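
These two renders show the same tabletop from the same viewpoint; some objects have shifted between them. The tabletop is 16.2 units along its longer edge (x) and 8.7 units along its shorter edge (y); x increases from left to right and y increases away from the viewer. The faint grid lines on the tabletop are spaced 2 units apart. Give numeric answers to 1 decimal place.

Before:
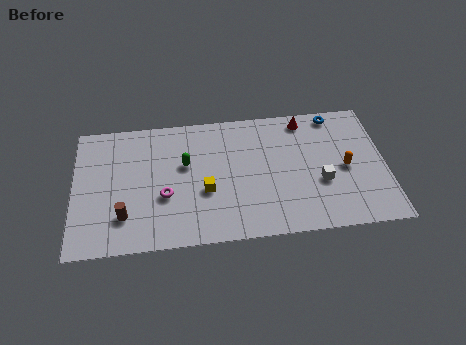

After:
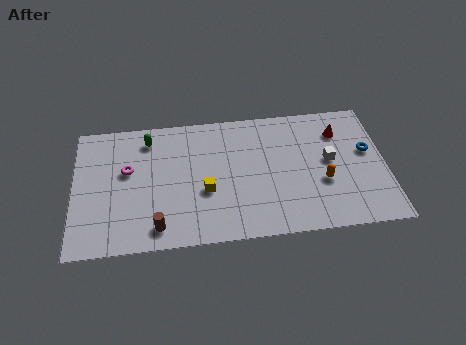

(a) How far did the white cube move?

1.5

The white cube moved from about (12.8, 3.3) to (13.3, 4.7), a distance of √(0.5² + 1.4²) ≈ 1.5.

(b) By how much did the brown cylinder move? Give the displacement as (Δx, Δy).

(1.7, -0.9)

The brown cylinder was at about (2.6, 2.2) and moved to about (4.3, 1.3).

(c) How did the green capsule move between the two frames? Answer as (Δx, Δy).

(-1.9, 1.9)

The green capsule started near (5.8, 5.3) and ended near (3.9, 7.2).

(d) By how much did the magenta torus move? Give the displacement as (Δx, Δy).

(-1.9, 1.9)

The magenta torus was at about (4.7, 3.3) and moved to about (2.8, 5.2).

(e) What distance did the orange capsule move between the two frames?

1.4

From (14.1, 4.1) to (12.9, 3.3), the orange capsule covered √(1.2² + 0.8²) ≈ 1.4 units.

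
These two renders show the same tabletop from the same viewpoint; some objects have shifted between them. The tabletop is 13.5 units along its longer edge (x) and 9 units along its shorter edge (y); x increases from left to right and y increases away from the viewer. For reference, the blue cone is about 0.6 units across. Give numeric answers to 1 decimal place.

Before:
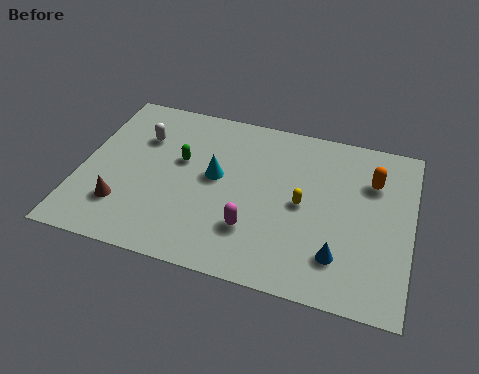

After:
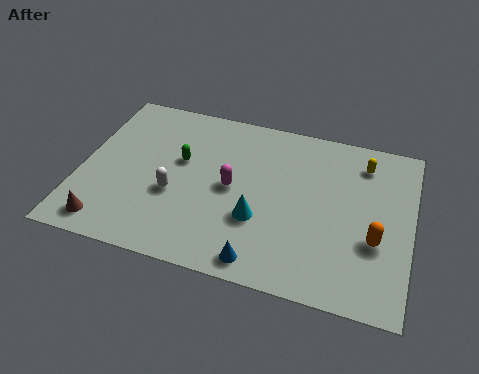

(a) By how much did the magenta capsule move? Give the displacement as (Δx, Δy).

(-1.0, 2.0)

The magenta capsule was at about (7.2, 2.5) and moved to about (6.2, 4.5).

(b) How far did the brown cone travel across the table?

1.2

The brown cone was near (1.9, 2.3) before and (1.4, 1.2) after, so it travelled √(0.5² + 1.1²) ≈ 1.2 units.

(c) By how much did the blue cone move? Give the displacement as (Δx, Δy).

(-3.0, -1.1)

From the two frames, the blue cone sits at roughly (10.7, 2.1) before and (7.7, 1.0) after.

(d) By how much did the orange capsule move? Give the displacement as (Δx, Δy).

(0.3, -3.1)

The orange capsule started near (11.8, 6.4) and ended near (12.1, 3.3).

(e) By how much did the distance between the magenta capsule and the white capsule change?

-3.7

They were about 6.2 units apart before and 2.5 after — 3.7 units closer together.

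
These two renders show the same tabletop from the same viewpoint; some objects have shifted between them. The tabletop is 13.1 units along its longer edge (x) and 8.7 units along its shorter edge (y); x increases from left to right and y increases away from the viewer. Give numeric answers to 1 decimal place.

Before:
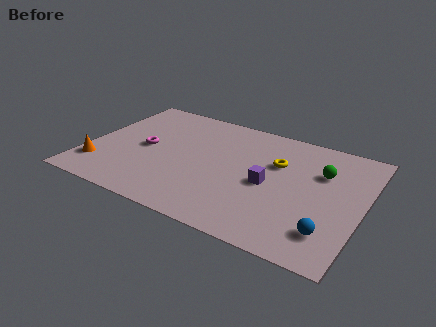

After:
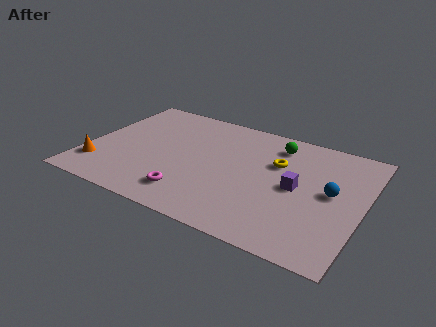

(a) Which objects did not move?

the yellow torus and the orange cone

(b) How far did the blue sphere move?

2.7

The blue sphere moved from about (11.8, 1.9) to (11.6, 4.6), a distance of √(0.2² + 2.7²) ≈ 2.7.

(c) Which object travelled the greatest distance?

the magenta torus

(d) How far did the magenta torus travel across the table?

3.7

The magenta torus moved from about (2.7, 4.3) to (5.3, 1.7), a distance of √(2.6² + 2.6²) ≈ 3.7.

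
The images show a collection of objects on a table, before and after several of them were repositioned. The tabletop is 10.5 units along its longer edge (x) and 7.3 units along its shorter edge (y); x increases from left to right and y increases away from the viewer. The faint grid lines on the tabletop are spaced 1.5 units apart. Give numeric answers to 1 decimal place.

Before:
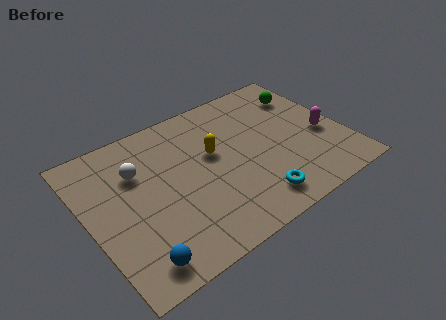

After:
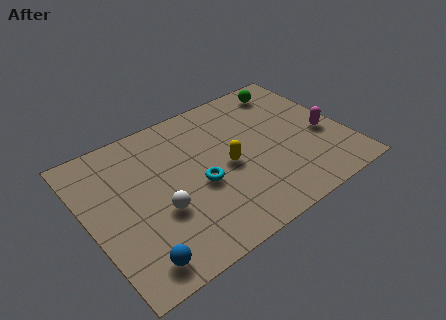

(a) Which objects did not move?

the blue sphere and the magenta capsule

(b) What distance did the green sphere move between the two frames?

0.9

The green sphere was near (9.4, 5.5) before and (8.8, 6.2) after, so it travelled √(0.6² + 0.7²) ≈ 0.9 units.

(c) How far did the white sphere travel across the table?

2.4

The white sphere moved from about (2.2, 5.0) to (2.7, 2.7), a distance of √(0.5² + 2.3²) ≈ 2.4.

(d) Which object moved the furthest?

the cyan torus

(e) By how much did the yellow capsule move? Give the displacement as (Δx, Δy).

(0.4, -0.9)

The yellow capsule started near (5.2, 4.3) and ended near (5.6, 3.4).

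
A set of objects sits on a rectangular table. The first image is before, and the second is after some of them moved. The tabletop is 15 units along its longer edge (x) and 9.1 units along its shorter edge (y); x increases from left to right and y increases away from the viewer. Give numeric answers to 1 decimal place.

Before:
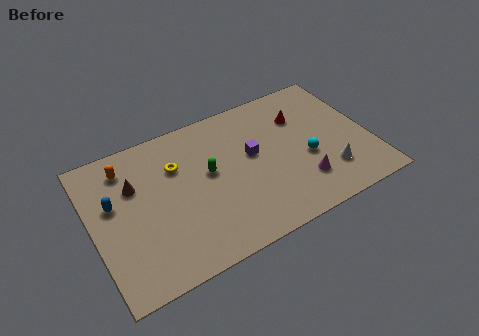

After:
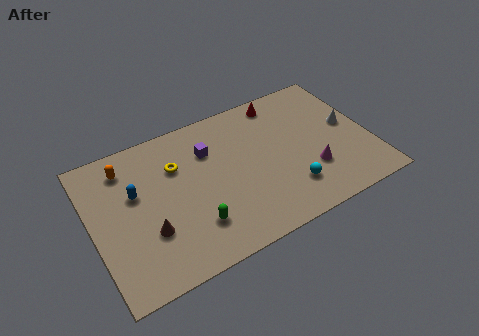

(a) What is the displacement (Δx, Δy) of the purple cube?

(-2.2, 1.3)

The purple cube was at about (8.7, 5.2) and moved to about (6.5, 6.5).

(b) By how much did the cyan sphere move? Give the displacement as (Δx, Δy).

(-1.2, -1.5)

From the two frames, the cyan sphere sits at roughly (11.5, 3.7) before and (10.3, 2.2) after.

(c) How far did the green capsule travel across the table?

3.0

The green capsule moved from about (6.3, 5.1) to (5.1, 2.3), a distance of √(1.2² + 2.8²) ≈ 3.0.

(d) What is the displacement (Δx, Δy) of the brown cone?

(0.4, -3.1)

The brown cone was at about (2.4, 6.1) and moved to about (2.8, 3.0).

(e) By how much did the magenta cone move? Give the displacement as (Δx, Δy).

(0.6, 0.5)

From the two frames, the magenta cone sits at roughly (11.0, 2.3) before and (11.6, 2.8) after.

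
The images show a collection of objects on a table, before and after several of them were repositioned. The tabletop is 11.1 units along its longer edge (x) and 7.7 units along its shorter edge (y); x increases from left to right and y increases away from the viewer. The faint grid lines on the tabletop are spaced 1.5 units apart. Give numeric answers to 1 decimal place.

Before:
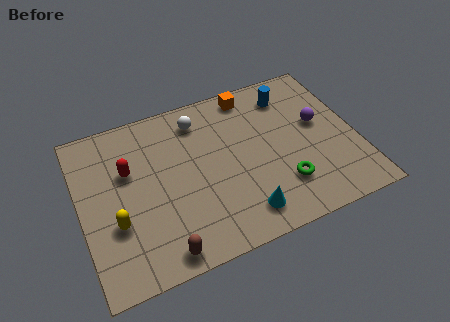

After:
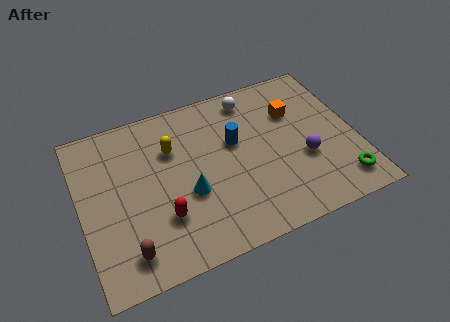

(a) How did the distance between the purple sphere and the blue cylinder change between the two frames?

+1.1

They were about 2.1 units apart before and 3.2 after — 1.1 units further apart.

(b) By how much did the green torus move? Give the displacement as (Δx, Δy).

(2.3, -0.7)

The green torus started near (7.9, 2.0) and ended near (10.2, 1.3).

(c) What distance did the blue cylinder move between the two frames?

2.8

From (8.7, 6.2) to (6.3, 4.7), the blue cylinder covered √(2.4² + 1.5²) ≈ 2.8 units.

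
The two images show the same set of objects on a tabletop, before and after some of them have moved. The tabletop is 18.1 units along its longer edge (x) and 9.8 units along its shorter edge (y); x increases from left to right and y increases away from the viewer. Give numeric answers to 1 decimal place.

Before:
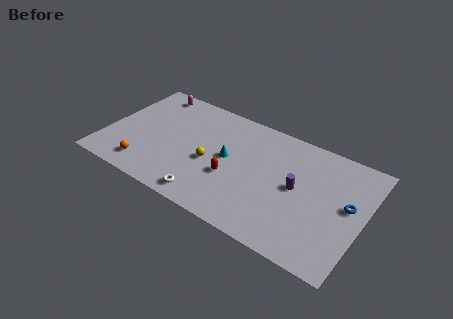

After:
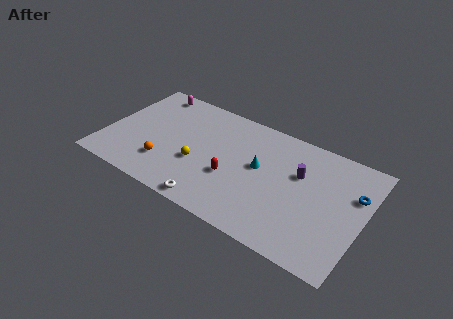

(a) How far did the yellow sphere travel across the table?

0.9

The yellow sphere was near (7.5, 4.2) before and (6.7, 3.7) after, so it travelled √(0.8² + 0.5²) ≈ 0.9 units.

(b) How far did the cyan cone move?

2.2

The cyan cone was near (8.6, 5.2) before and (10.8, 5.5) after, so it travelled √(2.2² + 0.3²) ≈ 2.2 units.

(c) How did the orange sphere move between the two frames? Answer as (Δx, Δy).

(1.3, 0.9)

The orange sphere started near (3.2, 1.7) and ended near (4.5, 2.6).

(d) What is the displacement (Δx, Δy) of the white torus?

(0.4, -0.3)

The white torus started near (7.8, 1.2) and ended near (8.2, 0.9).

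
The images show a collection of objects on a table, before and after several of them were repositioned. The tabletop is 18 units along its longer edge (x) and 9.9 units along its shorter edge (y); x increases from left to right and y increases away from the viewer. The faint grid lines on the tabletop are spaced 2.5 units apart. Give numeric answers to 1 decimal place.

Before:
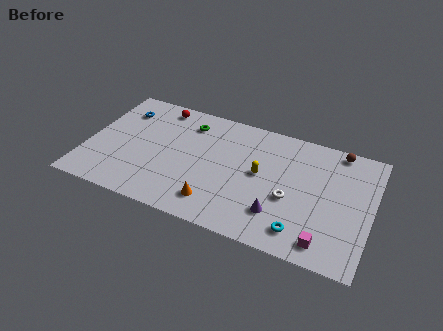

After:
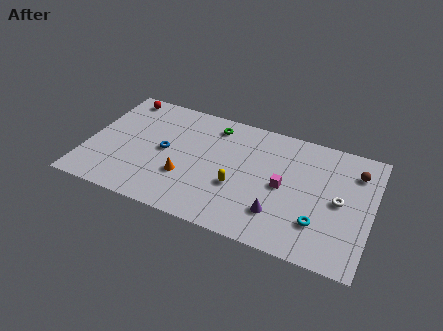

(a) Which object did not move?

the purple cone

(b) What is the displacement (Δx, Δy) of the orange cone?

(-2.1, 1.4)

The orange cone was at about (8.5, 1.9) and moved to about (6.4, 3.3).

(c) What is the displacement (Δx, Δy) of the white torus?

(3.0, 0.9)

From the two frames, the white torus sits at roughly (13.0, 4.0) before and (16.0, 4.9) after.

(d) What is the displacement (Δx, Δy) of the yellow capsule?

(-1.3, -1.6)

The yellow capsule was at about (11.0, 5.3) and moved to about (9.7, 3.7).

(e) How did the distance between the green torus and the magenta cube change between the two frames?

-5.4

They were about 11.3 units apart before and 5.9 after — 5.4 units closer together.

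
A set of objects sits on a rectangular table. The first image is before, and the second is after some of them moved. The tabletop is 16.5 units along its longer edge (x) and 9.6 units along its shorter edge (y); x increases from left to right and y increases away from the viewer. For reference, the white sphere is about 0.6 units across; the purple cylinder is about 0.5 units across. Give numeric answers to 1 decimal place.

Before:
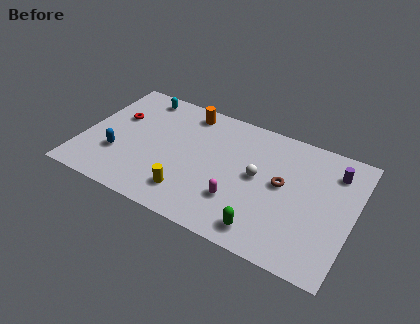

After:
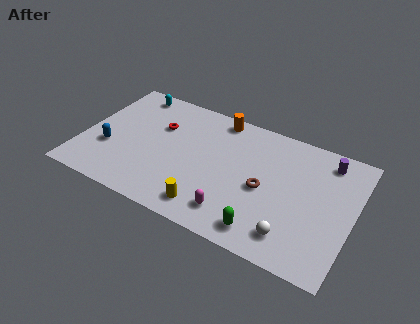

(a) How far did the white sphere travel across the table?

4.1

The white sphere moved from about (10.7, 5.1) to (13.2, 1.8), a distance of √(2.5² + 3.3²) ≈ 4.1.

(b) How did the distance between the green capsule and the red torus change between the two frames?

-2.1

They were about 10.9 units apart before and 8.8 after — 2.1 units closer together.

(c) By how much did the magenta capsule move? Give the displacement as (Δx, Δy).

(-0.1, -1.0)

The magenta capsule started near (9.8, 2.8) and ended near (9.7, 1.8).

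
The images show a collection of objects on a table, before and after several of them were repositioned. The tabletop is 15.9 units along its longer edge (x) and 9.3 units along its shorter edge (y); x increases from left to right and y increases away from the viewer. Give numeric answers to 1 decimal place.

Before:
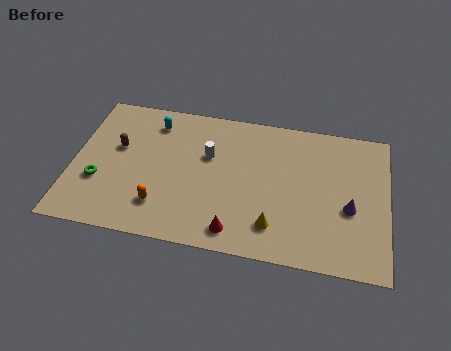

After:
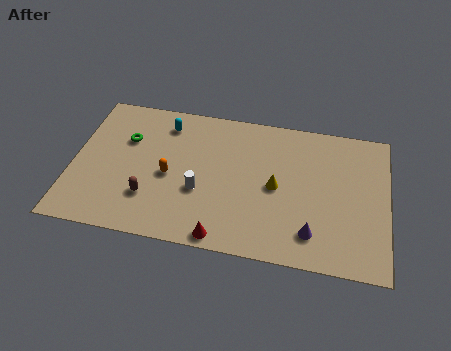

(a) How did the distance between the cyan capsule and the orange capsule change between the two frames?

-2.0

The distance was about 5.4 in the first image and 3.4 in the second, so they moved 2.0 units closer together.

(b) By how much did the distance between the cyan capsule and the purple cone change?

-1.2

Before: roughly 10.8 units apart; after: 9.6. That's 1.2 units closer together.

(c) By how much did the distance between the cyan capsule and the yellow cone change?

-1.9

The distance was about 8.5 in the first image and 6.6 in the second, so they moved 1.9 units closer together.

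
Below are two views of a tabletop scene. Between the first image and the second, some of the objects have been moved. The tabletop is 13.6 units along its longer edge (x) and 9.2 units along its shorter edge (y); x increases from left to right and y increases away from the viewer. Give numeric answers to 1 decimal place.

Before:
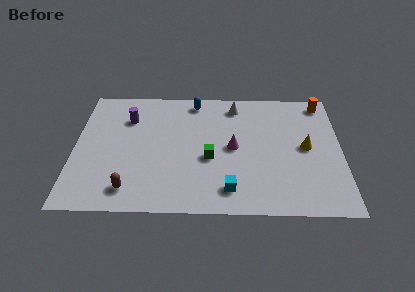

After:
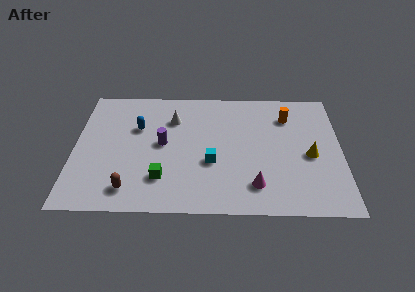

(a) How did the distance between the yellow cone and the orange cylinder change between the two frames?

-0.4

They were about 3.5 units apart before and 3.1 after — 0.4 units closer together.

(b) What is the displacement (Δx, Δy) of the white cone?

(-3.2, -1.1)

From the two frames, the white cone sits at roughly (8.2, 7.8) before and (5.0, 6.7) after.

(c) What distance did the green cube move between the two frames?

2.8

The green cube was near (6.9, 3.8) before and (4.5, 2.3) after, so it travelled √(2.4² + 1.5²) ≈ 2.8 units.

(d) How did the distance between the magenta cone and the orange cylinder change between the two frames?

-0.4

The distance was about 5.8 in the first image and 5.4 in the second, so they moved 0.4 units closer together.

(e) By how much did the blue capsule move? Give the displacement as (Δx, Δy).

(-2.9, -2.1)

The blue capsule was at about (6.1, 8.1) and moved to about (3.2, 6.0).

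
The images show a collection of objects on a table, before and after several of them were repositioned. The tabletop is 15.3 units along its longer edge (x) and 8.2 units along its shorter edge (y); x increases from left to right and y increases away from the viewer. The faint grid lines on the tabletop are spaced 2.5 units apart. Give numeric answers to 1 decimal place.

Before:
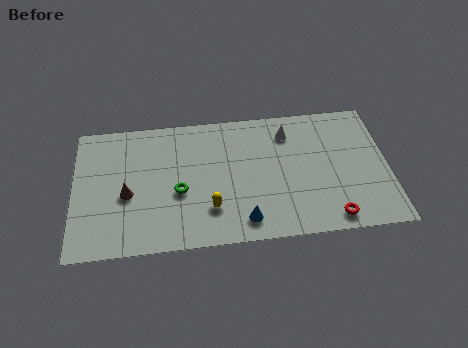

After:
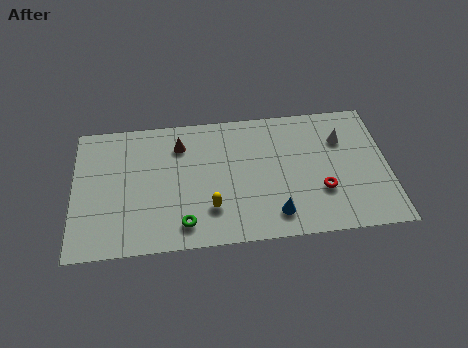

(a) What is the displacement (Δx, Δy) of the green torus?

(0.2, -2.0)

The green torus started near (5.1, 3.4) and ended near (5.3, 1.4).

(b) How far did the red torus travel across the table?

1.7

The red torus moved from about (12.4, 1.0) to (12.0, 2.7), a distance of √(0.4² + 1.7²) ≈ 1.7.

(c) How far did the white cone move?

2.7

The white cone was near (10.5, 6.5) before and (13.1, 5.8) after, so it travelled √(2.6² + 0.7²) ≈ 2.7 units.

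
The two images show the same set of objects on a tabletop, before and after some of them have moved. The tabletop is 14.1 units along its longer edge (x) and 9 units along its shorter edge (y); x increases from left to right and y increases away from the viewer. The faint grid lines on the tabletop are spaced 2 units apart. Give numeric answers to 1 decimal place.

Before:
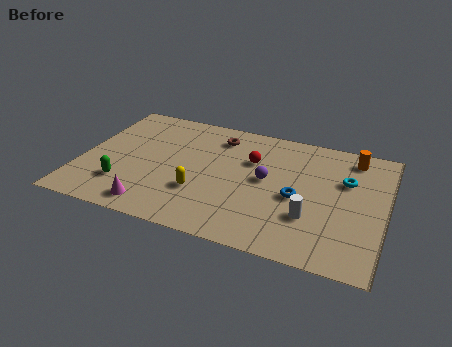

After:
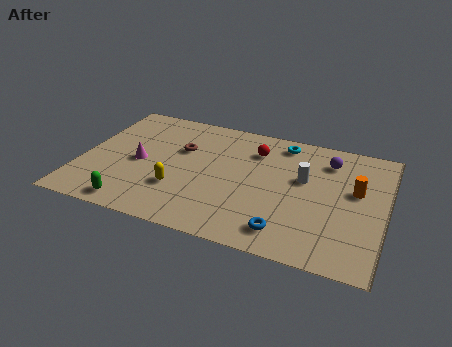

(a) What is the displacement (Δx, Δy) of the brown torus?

(-1.6, -1.5)

From the two frames, the brown torus sits at roughly (6.1, 7.3) before and (4.5, 5.8) after.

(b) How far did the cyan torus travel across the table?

3.6

The cyan torus moved from about (12.2, 5.9) to (9.1, 7.8), a distance of √(3.1² + 1.9²) ≈ 3.6.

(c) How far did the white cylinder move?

2.6

The white cylinder moved from about (10.8, 2.8) to (10.3, 5.4), a distance of √(0.5² + 2.6²) ≈ 2.6.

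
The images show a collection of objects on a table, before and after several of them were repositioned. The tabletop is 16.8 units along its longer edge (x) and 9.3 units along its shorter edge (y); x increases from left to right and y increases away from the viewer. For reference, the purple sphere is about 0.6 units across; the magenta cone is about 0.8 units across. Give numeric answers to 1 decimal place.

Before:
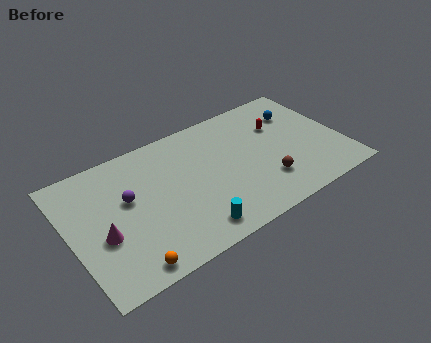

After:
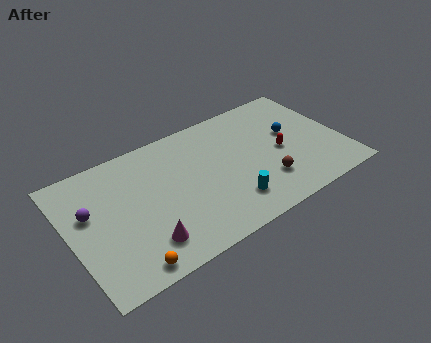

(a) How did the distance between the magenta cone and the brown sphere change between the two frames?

-2.4

Before: roughly 10.0 units apart; after: 7.6. That's 2.4 units closer together.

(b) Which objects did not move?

the brown sphere and the orange sphere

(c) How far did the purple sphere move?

2.3

From (3.6, 5.5) to (1.3, 5.7), the purple sphere covered √(2.3² + 0.2²) ≈ 2.3 units.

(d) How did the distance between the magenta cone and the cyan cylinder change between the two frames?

-0.3

Before: roughly 5.6 units apart; after: 5.3. That's 0.3 units closer together.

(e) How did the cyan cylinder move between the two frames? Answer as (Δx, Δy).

(2.5, 0.7)

The cyan cylinder started near (6.9, 1.4) and ended near (9.4, 2.1).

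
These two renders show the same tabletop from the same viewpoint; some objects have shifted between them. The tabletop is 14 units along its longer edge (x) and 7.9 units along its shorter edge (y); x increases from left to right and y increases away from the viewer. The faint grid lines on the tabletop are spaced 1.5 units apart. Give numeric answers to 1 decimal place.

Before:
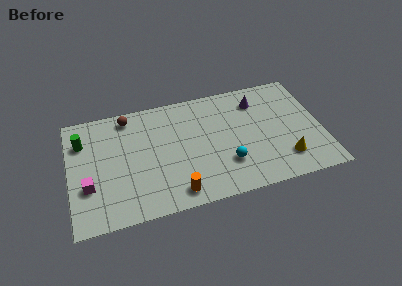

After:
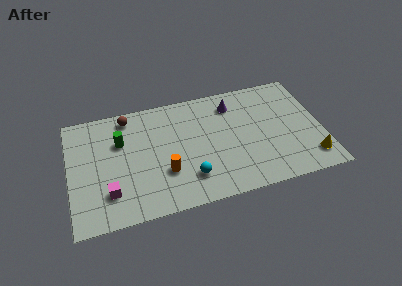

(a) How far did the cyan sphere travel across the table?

2.1

From (8.6, 2.3) to (6.5, 1.9), the cyan sphere covered √(2.1² + 0.4²) ≈ 2.1 units.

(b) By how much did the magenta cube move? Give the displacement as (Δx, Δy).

(1.1, -0.7)

The magenta cube was at about (1.0, 2.7) and moved to about (2.1, 2.0).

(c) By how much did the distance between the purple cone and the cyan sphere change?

+0.8

They were about 4.4 units apart before and 5.2 after — 0.8 units further apart.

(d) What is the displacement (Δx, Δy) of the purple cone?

(-1.4, 0.1)

From the two frames, the purple cone sits at roughly (10.6, 6.2) before and (9.2, 6.3) after.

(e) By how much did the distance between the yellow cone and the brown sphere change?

+1.4

They were about 9.8 units apart before and 11.2 after — 1.4 units further apart.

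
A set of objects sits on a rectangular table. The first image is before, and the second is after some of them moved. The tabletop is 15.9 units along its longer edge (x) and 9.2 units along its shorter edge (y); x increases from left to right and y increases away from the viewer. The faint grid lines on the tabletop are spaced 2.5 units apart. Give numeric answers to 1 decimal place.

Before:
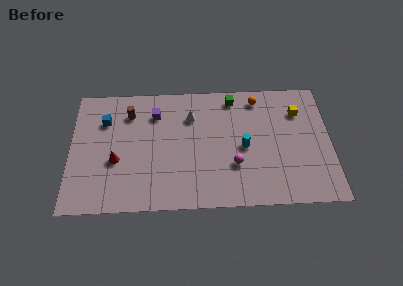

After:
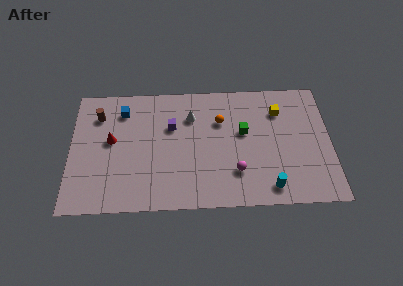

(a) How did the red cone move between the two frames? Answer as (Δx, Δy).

(-0.3, 1.5)

From the two frames, the red cone sits at roughly (2.8, 3.6) before and (2.5, 5.1) after.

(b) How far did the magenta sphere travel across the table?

0.5

The magenta sphere moved from about (10.0, 3.0) to (10.1, 2.5), a distance of √(0.1² + 0.5²) ≈ 0.5.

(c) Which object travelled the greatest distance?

the cyan cylinder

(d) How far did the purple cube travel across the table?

1.4

The purple cube moved from about (5.2, 7.0) to (6.2, 6.0), a distance of √(1.0² + 1.0²) ≈ 1.4.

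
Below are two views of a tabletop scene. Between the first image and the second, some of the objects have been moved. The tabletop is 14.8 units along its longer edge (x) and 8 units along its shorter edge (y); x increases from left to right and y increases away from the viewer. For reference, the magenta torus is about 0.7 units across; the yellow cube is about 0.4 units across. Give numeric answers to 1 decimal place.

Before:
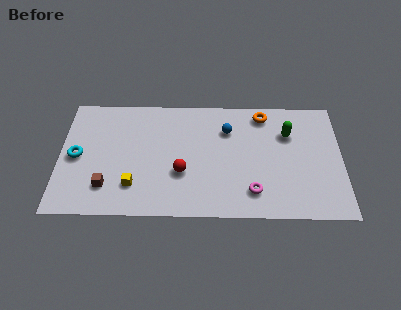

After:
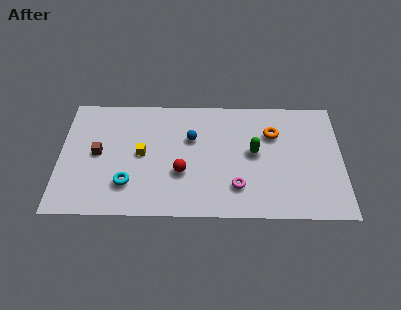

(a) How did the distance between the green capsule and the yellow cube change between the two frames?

-3.0

Before: roughly 8.9 units apart; after: 5.9. That's 3.0 units closer together.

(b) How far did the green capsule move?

2.2

From (12.0, 5.6) to (10.2, 4.3), the green capsule covered √(1.8² + 1.3²) ≈ 2.2 units.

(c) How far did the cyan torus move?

3.2

The cyan torus was near (0.9, 3.9) before and (3.6, 2.1) after, so it travelled √(2.7² + 1.8²) ≈ 3.2 units.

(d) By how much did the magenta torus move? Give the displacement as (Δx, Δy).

(-0.8, 0.3)

The magenta torus started near (10.1, 1.7) and ended near (9.3, 2.0).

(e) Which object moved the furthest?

the cyan torus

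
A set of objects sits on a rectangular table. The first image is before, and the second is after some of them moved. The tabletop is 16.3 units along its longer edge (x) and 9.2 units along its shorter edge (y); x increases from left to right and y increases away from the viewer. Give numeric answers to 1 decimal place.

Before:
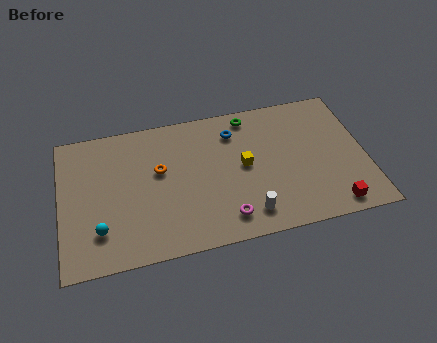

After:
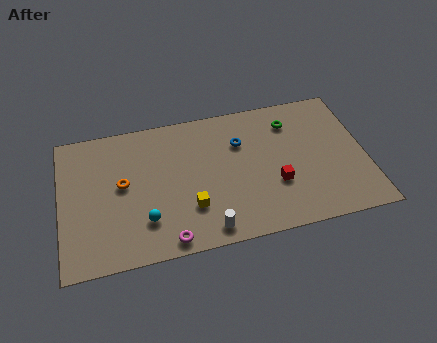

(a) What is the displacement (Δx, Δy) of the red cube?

(-2.9, 2.1)

From the two frames, the red cube sits at roughly (14.3, 1.1) before and (11.4, 3.2) after.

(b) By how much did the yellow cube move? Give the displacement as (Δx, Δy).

(-3.0, -2.1)

The yellow cube started near (9.8, 4.8) and ended near (6.8, 2.7).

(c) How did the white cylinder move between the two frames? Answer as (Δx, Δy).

(-2.2, -0.5)

The white cylinder started near (9.8, 1.6) and ended near (7.6, 1.1).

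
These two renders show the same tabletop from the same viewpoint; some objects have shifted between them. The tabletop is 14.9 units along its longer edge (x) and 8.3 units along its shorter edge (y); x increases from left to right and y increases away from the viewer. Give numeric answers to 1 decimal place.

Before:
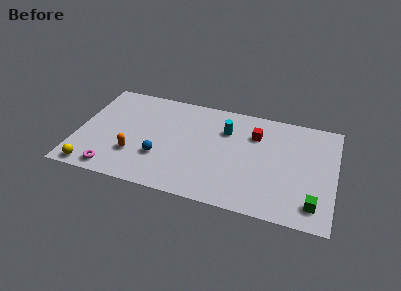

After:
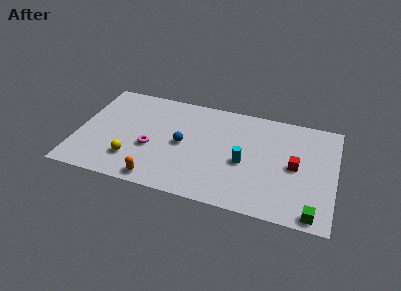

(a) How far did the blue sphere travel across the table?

1.8

The blue sphere moved from about (4.9, 2.7) to (6.1, 4.1), a distance of √(1.2² + 1.4²) ≈ 1.8.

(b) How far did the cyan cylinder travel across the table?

2.6

The cyan cylinder was near (8.5, 5.9) before and (9.7, 3.6) after, so it travelled √(1.2² + 2.3²) ≈ 2.6 units.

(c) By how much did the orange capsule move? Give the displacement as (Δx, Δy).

(1.5, -1.6)

From the two frames, the orange capsule sits at roughly (3.4, 2.5) before and (4.9, 0.9) after.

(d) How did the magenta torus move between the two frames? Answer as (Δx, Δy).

(2.0, 2.3)

From the two frames, the magenta torus sits at roughly (2.3, 1.0) before and (4.3, 3.3) after.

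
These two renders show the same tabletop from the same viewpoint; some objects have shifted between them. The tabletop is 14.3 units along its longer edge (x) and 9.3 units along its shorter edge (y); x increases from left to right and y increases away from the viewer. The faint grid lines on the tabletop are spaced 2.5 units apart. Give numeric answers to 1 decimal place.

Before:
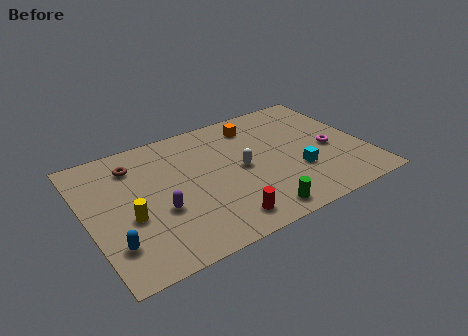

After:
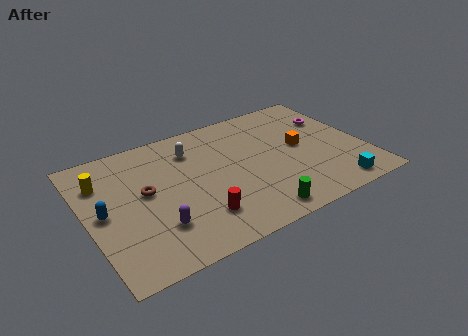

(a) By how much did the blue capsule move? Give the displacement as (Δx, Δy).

(-0.2, 2.3)

From the two frames, the blue capsule sits at roughly (1.0, 2.3) before and (0.8, 4.6) after.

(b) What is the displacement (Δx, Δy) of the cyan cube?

(1.6, -2.0)

The cyan cube was at about (10.6, 3.1) and moved to about (12.2, 1.1).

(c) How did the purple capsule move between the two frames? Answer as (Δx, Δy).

(-0.3, -1.0)

The purple capsule started near (3.5, 3.5) and ended near (3.2, 2.5).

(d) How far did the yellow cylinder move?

3.3

The yellow cylinder moved from about (2.0, 3.7) to (1.0, 6.8), a distance of √(1.0² + 3.1²) ≈ 3.3.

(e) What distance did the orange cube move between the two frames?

3.4

From (9.1, 7.6) to (11.1, 4.9), the orange cube covered √(2.0² + 2.7²) ≈ 3.4 units.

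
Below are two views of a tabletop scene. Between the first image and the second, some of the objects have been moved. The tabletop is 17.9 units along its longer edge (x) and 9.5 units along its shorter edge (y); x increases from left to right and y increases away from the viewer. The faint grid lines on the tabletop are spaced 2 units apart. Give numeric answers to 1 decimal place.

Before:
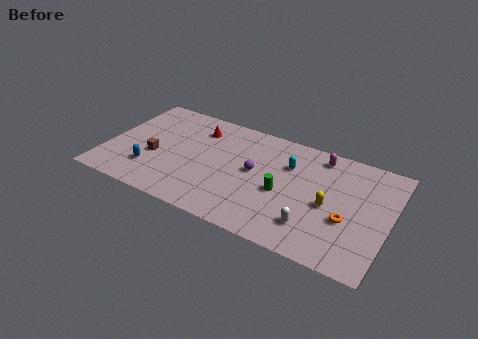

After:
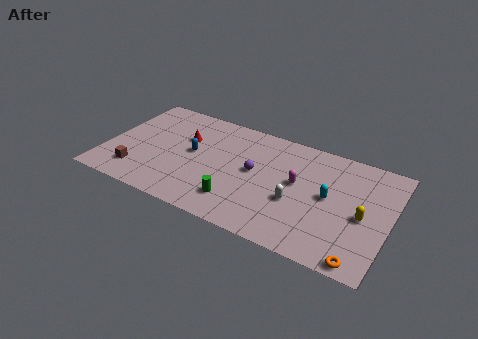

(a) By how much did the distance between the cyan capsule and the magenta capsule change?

-0.4

Before: roughly 2.4 units apart; after: 2.0. That's 0.4 units closer together.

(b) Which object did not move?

the purple sphere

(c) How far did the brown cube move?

2.0

The brown cube was near (3.1, 3.8) before and (2.2, 2.0) after, so it travelled √(0.9² + 1.8²) ≈ 2.0 units.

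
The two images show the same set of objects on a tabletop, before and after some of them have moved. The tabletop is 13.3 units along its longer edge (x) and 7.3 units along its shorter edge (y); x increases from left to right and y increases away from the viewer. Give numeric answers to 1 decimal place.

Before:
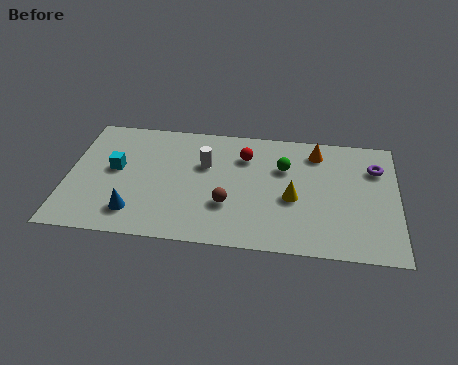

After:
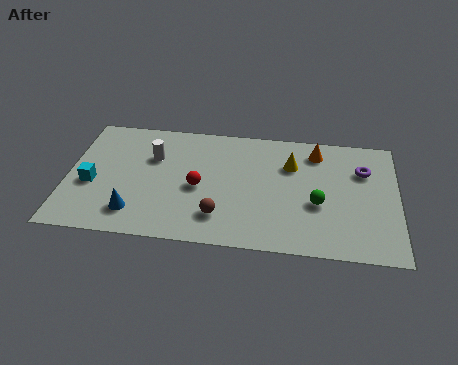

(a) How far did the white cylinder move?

2.1

From (5.5, 4.7) to (3.4, 4.9), the white cylinder covered √(2.1² + 0.2²) ≈ 2.1 units.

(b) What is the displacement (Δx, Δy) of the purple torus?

(-0.5, -0.2)

The purple torus started near (12.4, 5.3) and ended near (11.9, 5.1).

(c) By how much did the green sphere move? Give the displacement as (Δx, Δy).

(1.4, -2.0)

The green sphere started near (8.7, 4.9) and ended near (10.1, 2.9).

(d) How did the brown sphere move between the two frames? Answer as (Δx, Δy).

(-0.3, -0.7)

From the two frames, the brown sphere sits at roughly (6.5, 2.4) before and (6.2, 1.7) after.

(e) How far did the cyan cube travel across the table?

1.3

The cyan cube moved from about (1.9, 4.0) to (1.0, 3.0), a distance of √(0.9² + 1.0²) ≈ 1.3.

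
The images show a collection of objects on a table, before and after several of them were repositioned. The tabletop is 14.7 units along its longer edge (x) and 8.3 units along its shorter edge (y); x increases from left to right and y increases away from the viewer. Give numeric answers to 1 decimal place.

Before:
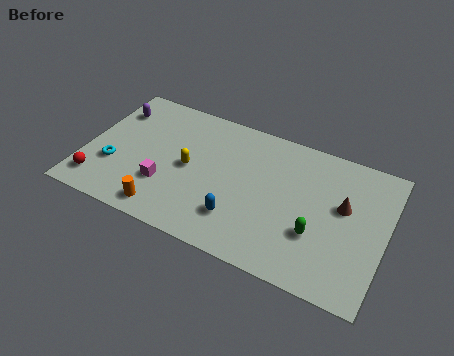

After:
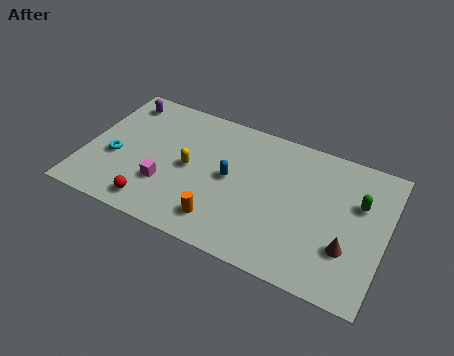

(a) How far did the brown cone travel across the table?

2.3

From (12.6, 4.9) to (13.0, 2.6), the brown cone covered √(0.4² + 2.3²) ≈ 2.3 units.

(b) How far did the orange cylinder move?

2.7

The orange cylinder moved from about (4.3, 1.1) to (7.0, 1.6), a distance of √(2.7² + 0.5²) ≈ 2.7.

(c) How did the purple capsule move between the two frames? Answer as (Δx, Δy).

(0.3, 0.7)

From the two frames, the purple capsule sits at roughly (1.0, 6.3) before and (1.3, 7.0) after.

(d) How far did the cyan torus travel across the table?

0.5

The cyan torus moved from about (1.5, 2.8) to (1.5, 3.3), a distance of √(0.0² + 0.5²) ≈ 0.5.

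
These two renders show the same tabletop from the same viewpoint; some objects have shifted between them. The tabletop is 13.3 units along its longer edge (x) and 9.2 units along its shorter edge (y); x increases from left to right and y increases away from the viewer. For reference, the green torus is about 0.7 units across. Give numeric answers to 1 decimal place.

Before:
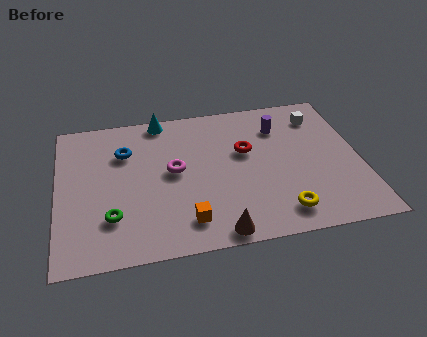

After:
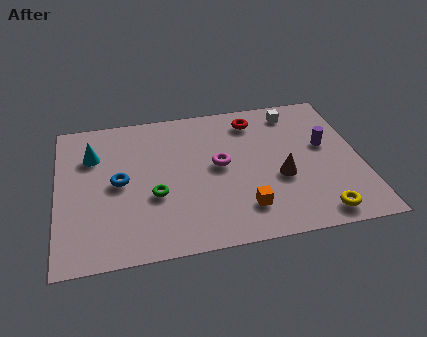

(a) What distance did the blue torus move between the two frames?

1.9

From (3.0, 6.5) to (2.7, 4.6), the blue torus covered √(0.3² + 1.9²) ≈ 1.9 units.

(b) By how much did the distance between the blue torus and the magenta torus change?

+1.8

They were about 2.6 units apart before and 4.4 after — 1.8 units further apart.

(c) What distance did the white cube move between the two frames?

1.2

The white cube moved from about (11.7, 7.3) to (10.6, 7.8), a distance of √(1.1² + 0.5²) ≈ 1.2.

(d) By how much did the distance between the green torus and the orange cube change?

+0.8

Before: roughly 3.3 units apart; after: 4.1. That's 0.8 units further apart.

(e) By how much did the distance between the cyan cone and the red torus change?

+2.7

The distance was about 4.6 in the first image and 7.3 in the second, so they moved 2.7 units further apart.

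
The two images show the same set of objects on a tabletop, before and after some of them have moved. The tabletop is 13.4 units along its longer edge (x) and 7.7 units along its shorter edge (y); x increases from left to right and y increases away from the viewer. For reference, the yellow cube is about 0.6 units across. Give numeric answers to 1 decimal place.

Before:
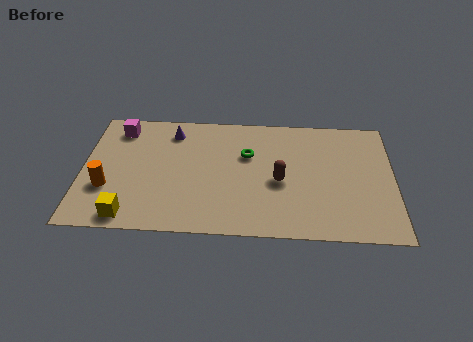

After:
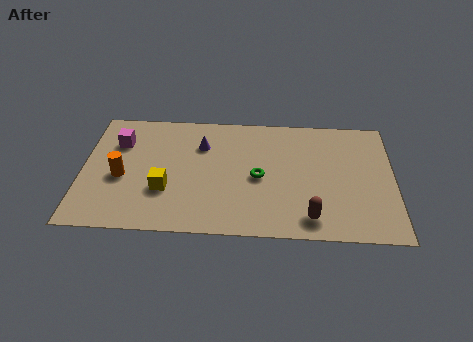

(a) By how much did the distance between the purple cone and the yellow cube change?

-2.4

Before: roughly 5.7 units apart; after: 3.3. That's 2.4 units closer together.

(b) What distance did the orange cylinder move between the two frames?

0.9

From (1.1, 2.6) to (1.7, 3.3), the orange cylinder covered √(0.6² + 0.7²) ≈ 0.9 units.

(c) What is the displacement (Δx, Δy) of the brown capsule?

(1.3, -2.2)

From the two frames, the brown capsule sits at roughly (8.5, 3.4) before and (9.8, 1.2) after.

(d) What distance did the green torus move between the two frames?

1.5

The green torus moved from about (7.1, 5.0) to (7.6, 3.6), a distance of √(0.5² + 1.4²) ≈ 1.5.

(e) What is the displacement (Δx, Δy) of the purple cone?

(1.3, -0.8)

From the two frames, the purple cone sits at roughly (3.8, 6.3) before and (5.1, 5.5) after.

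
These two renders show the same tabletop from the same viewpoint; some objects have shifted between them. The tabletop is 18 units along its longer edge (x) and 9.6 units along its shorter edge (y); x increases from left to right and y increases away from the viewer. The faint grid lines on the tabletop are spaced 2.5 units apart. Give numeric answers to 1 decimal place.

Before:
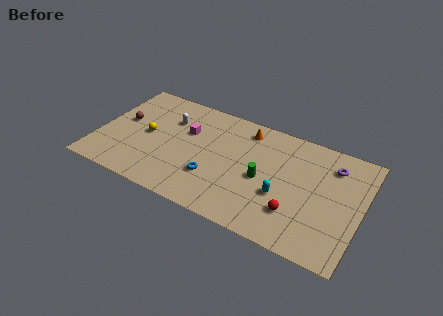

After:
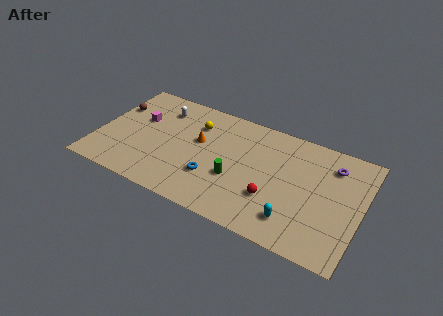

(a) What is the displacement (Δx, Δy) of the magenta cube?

(-3.3, -0.2)

The magenta cube started near (5.9, 6.2) and ended near (2.6, 6.0).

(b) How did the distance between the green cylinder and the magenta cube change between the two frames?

+1.6

They were about 5.8 units apart before and 7.4 after — 1.6 units further apart.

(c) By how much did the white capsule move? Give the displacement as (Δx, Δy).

(-0.7, 0.7)

The white capsule was at about (4.6, 6.8) and moved to about (3.9, 7.5).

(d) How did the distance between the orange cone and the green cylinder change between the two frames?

-0.5

Before: roughly 4.0 units apart; after: 3.5. That's 0.5 units closer together.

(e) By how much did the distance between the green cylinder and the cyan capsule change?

+2.9

Before: roughly 1.6 units apart; after: 4.5. That's 2.9 units further apart.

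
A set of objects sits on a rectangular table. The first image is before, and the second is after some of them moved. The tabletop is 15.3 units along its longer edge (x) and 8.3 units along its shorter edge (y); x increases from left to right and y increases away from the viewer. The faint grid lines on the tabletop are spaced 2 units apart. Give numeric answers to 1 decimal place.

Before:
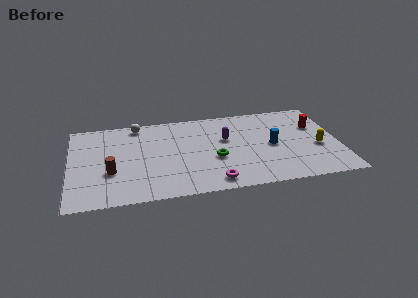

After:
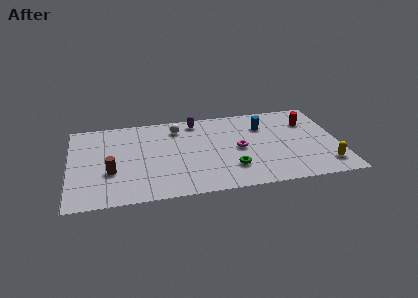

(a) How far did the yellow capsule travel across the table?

1.8

The yellow capsule moved from about (14.1, 3.4) to (14.4, 1.6), a distance of √(0.3² + 1.8²) ≈ 1.8.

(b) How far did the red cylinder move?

0.6

The red cylinder was near (14.1, 5.5) before and (13.7, 6.0) after, so it travelled √(0.4² + 0.5²) ≈ 0.6 units.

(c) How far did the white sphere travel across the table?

2.4

The white sphere was near (3.9, 7.4) before and (6.2, 6.7) after, so it travelled √(2.3² + 0.7²) ≈ 2.4 units.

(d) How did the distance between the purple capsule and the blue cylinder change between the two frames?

+1.2

The distance was about 2.8 in the first image and 4.0 in the second, so they moved 1.2 units further apart.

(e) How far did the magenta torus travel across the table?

3.3

The magenta torus moved from about (8.0, 1.1) to (9.6, 4.0), a distance of √(1.6² + 2.9²) ≈ 3.3.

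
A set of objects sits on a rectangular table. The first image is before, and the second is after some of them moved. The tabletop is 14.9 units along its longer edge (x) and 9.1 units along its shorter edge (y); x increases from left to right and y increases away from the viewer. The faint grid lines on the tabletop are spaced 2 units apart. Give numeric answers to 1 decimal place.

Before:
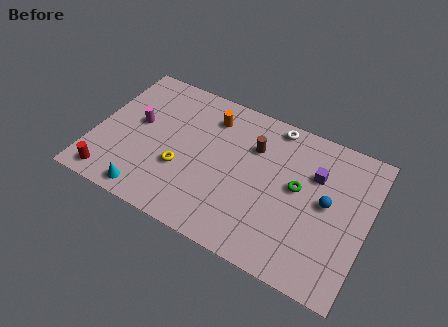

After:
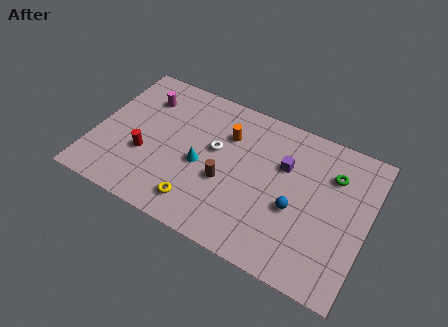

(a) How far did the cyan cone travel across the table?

3.9

The cyan cone was near (3.4, 1.0) before and (5.9, 4.0) after, so it travelled √(2.5² + 3.0²) ≈ 3.9 units.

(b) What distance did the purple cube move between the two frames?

1.7

The purple cube moved from about (11.9, 6.2) to (10.2, 6.0), a distance of √(1.7² + 0.2²) ≈ 1.7.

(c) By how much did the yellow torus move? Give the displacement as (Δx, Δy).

(1.2, -1.7)

The yellow torus was at about (4.9, 3.3) and moved to about (6.1, 1.6).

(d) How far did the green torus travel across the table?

2.3

The green torus was near (11.1, 5.0) before and (12.8, 6.6) after, so it travelled √(1.7² + 1.6²) ≈ 2.3 units.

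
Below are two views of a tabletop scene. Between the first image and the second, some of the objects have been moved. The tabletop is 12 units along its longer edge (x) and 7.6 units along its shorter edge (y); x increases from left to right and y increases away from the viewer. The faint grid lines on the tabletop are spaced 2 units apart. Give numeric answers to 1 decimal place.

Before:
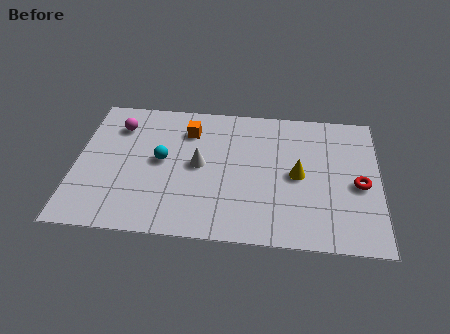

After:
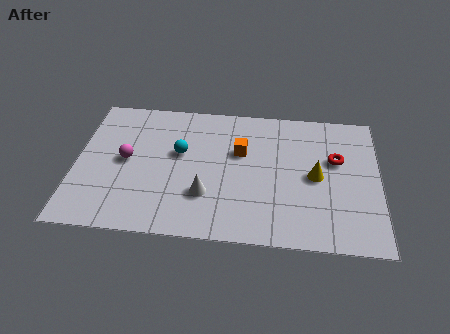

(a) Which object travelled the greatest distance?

the orange cube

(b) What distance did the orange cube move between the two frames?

2.3

The orange cube moved from about (4.4, 5.8) to (6.5, 4.8), a distance of √(2.1² + 1.0²) ≈ 2.3.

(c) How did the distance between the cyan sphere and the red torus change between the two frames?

-1.6

They were about 7.8 units apart before and 6.2 after — 1.6 units closer together.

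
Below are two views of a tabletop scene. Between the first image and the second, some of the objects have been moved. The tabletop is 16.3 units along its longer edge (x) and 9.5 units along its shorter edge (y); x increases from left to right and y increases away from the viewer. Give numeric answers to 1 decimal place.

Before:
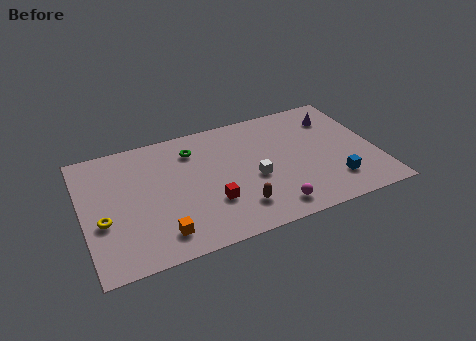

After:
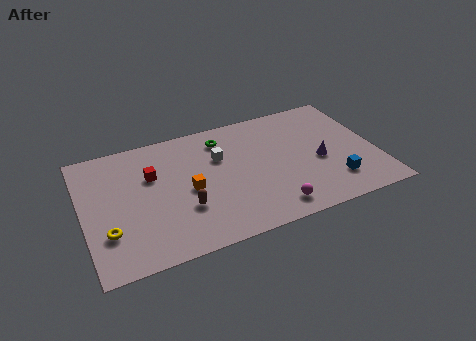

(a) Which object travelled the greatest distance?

the red cube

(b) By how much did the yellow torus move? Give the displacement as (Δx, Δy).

(0.2, -0.9)

From the two frames, the yellow torus sits at roughly (1.0, 3.7) before and (1.2, 2.8) after.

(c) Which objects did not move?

the blue cube and the magenta sphere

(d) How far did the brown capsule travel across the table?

3.1

The brown capsule was near (8.3, 2.1) before and (5.4, 3.1) after, so it travelled √(2.9² + 1.0²) ≈ 3.1 units.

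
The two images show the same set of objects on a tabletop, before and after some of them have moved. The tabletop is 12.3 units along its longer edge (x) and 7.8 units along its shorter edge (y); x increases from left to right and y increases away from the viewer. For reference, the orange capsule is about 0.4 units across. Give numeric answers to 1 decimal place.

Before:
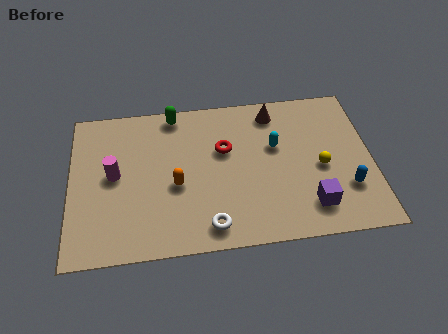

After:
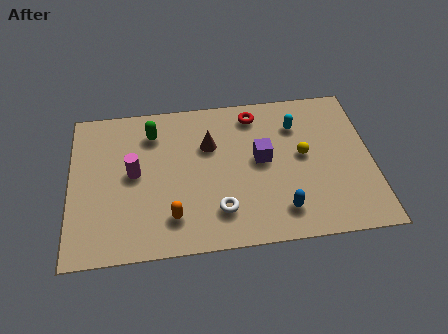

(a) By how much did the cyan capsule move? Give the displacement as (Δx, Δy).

(0.9, 1.0)

The cyan capsule was at about (8.4, 4.8) and moved to about (9.3, 5.8).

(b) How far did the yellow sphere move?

1.0

The yellow sphere was near (10.2, 3.5) before and (9.5, 4.2) after, so it travelled √(0.7² + 0.7²) ≈ 1.0 units.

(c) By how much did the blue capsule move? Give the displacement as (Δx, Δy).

(-2.7, -0.8)

The blue capsule was at about (11.2, 2.3) and moved to about (8.5, 1.5).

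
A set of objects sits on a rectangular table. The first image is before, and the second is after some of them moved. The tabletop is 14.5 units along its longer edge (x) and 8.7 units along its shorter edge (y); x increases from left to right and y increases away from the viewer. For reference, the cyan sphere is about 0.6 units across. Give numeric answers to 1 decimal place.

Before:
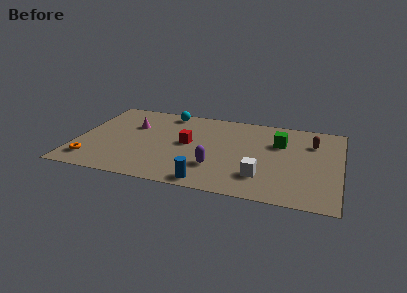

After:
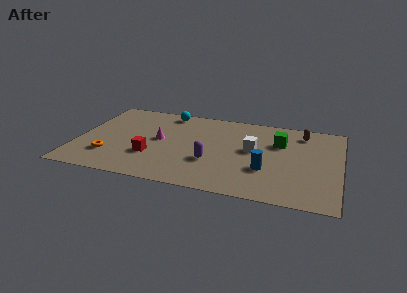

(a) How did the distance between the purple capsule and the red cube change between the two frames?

+0.6

They were about 2.7 units apart before and 3.3 after — 0.6 units further apart.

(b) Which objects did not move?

the green cube and the cyan sphere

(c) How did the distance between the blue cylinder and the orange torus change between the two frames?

+2.1

Before: roughly 6.5 units apart; after: 8.6. That's 2.1 units further apart.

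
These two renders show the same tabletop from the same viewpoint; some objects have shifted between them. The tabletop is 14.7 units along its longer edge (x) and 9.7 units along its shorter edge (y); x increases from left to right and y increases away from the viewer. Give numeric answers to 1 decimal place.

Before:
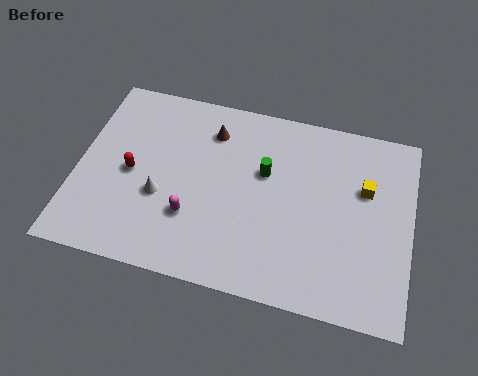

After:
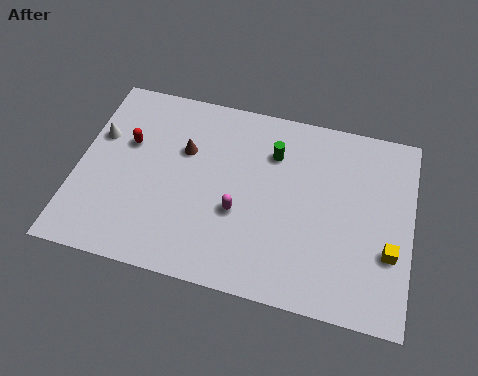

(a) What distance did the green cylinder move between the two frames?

1.1

From (8.2, 6.0) to (8.5, 7.1), the green cylinder covered √(0.3² + 1.1²) ≈ 1.1 units.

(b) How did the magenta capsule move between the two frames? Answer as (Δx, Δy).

(2.0, 0.7)

The magenta capsule started near (5.2, 3.0) and ended near (7.2, 3.7).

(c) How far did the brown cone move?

1.7

The brown cone was near (5.7, 7.6) before and (4.6, 6.3) after, so it travelled √(1.1² + 1.3²) ≈ 1.7 units.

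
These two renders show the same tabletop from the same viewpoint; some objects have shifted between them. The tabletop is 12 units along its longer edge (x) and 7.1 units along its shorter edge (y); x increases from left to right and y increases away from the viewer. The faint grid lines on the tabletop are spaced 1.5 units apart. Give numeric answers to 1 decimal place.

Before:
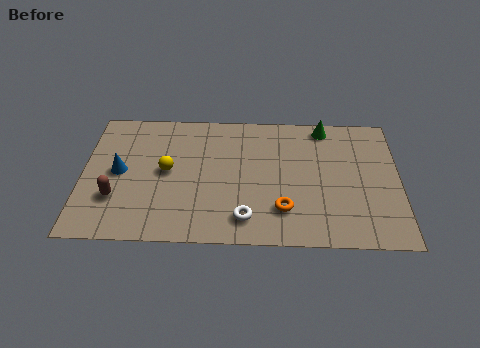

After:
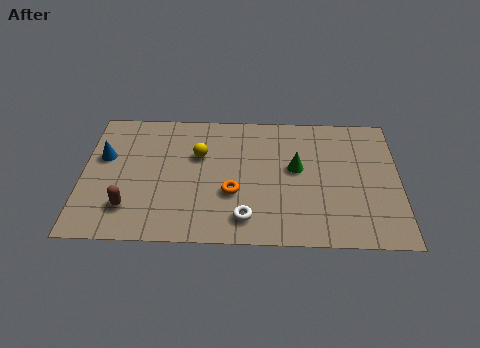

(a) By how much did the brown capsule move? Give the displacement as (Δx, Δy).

(0.5, -0.5)

The brown capsule was at about (1.3, 2.2) and moved to about (1.8, 1.7).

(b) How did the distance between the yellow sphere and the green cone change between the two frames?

-2.8

The distance was about 6.5 in the first image and 3.7 in the second, so they moved 2.8 units closer together.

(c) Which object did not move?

the white torus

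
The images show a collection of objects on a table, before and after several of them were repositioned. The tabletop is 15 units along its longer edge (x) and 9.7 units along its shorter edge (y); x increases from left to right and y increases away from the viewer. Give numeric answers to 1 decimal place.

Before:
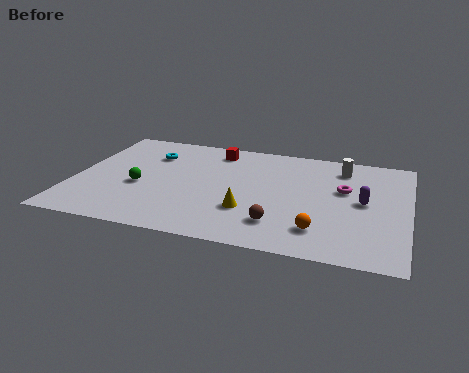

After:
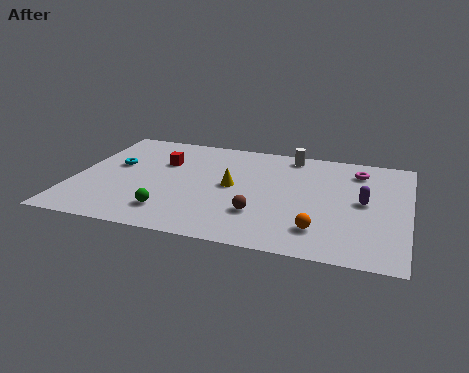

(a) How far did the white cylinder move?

2.5

The white cylinder was near (11.9, 7.9) before and (9.5, 8.6) after, so it travelled √(2.4² + 0.7²) ≈ 2.5 units.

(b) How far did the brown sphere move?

1.1

The brown sphere moved from about (9.4, 2.2) to (8.5, 2.8), a distance of √(0.9² + 0.6²) ≈ 1.1.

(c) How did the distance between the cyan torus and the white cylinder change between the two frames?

-0.4

The distance was about 8.7 in the first image and 8.3 in the second, so they moved 0.4 units closer together.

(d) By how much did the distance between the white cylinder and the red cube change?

+0.3

They were about 5.8 units apart before and 6.1 after — 0.3 units further apart.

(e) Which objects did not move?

the orange sphere and the purple capsule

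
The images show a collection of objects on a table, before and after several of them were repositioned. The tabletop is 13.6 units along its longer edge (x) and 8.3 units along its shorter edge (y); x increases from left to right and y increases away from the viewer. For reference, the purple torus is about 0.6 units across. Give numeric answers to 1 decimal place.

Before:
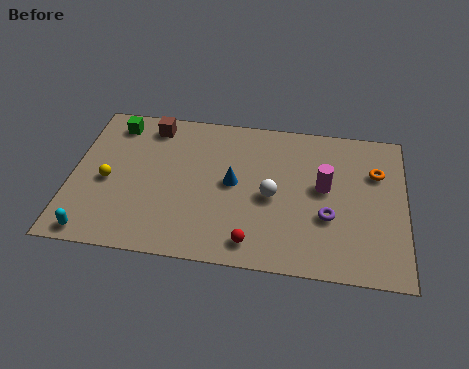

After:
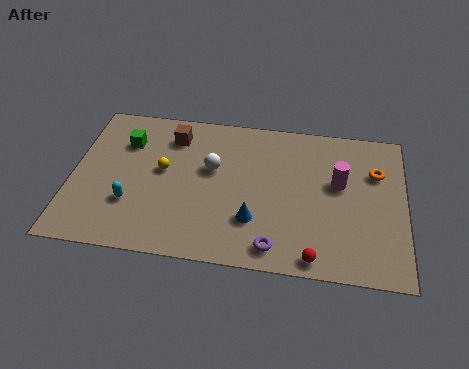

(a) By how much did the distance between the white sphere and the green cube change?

-3.6

They were about 7.3 units apart before and 3.7 after — 3.6 units closer together.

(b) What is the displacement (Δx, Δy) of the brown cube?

(0.9, -0.5)

From the two frames, the brown cube sits at roughly (3.1, 7.1) before and (4.0, 6.6) after.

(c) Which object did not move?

the orange torus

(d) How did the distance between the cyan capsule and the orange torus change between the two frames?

-1.9

Before: roughly 12.3 units apart; after: 10.4. That's 1.9 units closer together.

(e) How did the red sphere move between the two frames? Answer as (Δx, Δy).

(2.5, -0.4)

The red sphere was at about (7.5, 1.2) and moved to about (10.0, 0.8).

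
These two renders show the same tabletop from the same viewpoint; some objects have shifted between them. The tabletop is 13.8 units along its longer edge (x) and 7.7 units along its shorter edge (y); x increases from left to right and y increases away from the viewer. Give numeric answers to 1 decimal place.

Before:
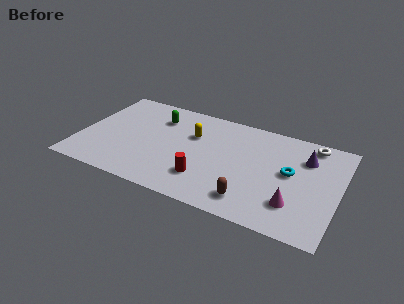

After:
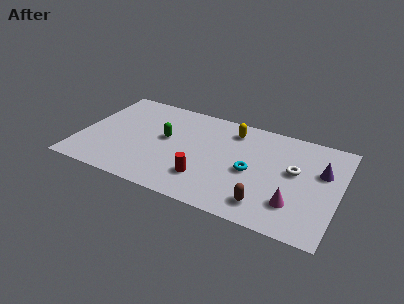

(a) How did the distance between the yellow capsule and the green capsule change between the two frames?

+1.8

Before: roughly 2.1 units apart; after: 3.9. That's 1.8 units further apart.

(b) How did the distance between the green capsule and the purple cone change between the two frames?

+0.3

Before: roughly 8.0 units apart; after: 8.3. That's 0.3 units further apart.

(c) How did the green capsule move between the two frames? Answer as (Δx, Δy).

(0.6, -1.5)

The green capsule started near (3.9, 5.8) and ended near (4.5, 4.3).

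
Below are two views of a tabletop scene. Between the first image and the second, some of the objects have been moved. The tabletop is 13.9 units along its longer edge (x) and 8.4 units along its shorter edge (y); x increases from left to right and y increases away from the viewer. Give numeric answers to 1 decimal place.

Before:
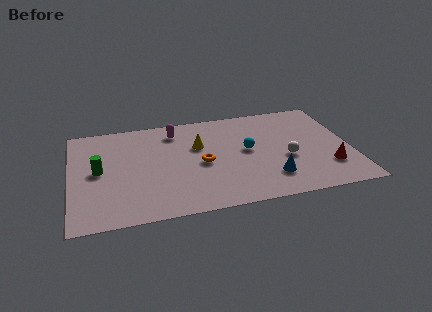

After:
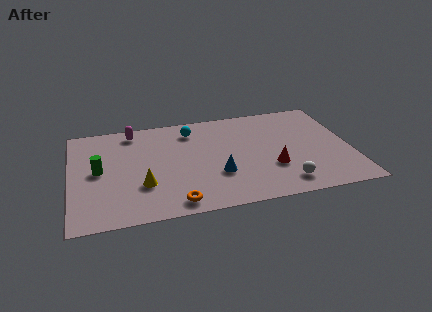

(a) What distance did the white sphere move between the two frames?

2.0

The white sphere moved from about (10.7, 3.4) to (10.4, 1.4), a distance of √(0.3² + 2.0²) ≈ 2.0.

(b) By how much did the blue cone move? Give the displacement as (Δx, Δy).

(-2.6, 0.8)

From the two frames, the blue cone sits at roughly (9.8, 2.0) before and (7.2, 2.8) after.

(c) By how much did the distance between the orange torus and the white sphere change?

+1.2

The distance was about 4.2 in the first image and 5.4 in the second, so they moved 1.2 units further apart.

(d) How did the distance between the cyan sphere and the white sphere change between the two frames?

+4.7

They were about 2.2 units apart before and 6.9 after — 4.7 units further apart.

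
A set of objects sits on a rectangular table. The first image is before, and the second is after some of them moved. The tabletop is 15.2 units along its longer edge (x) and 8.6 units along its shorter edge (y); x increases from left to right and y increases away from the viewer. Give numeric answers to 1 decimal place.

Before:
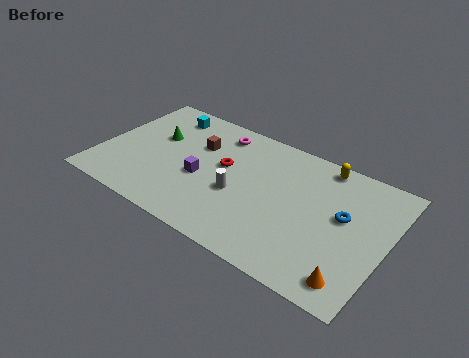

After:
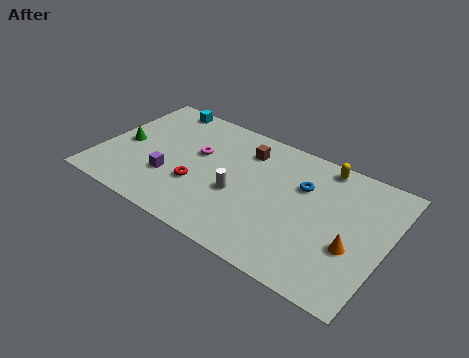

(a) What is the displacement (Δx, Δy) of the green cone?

(-1.5, -1.3)

The green cone started near (2.7, 5.3) and ended near (1.2, 4.0).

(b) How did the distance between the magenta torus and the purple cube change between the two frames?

-1.0

Before: roughly 3.6 units apart; after: 2.6. That's 1.0 units closer together.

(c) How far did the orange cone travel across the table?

1.9

The orange cone moved from about (13.9, 1.3) to (13.6, 3.2), a distance of √(0.3² + 1.9²) ≈ 1.9.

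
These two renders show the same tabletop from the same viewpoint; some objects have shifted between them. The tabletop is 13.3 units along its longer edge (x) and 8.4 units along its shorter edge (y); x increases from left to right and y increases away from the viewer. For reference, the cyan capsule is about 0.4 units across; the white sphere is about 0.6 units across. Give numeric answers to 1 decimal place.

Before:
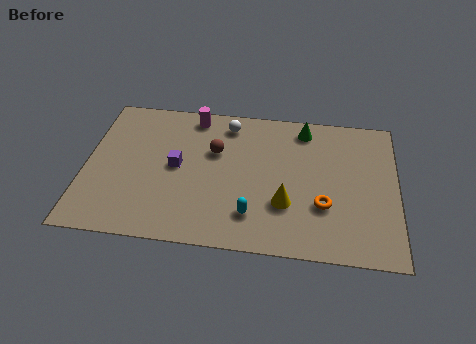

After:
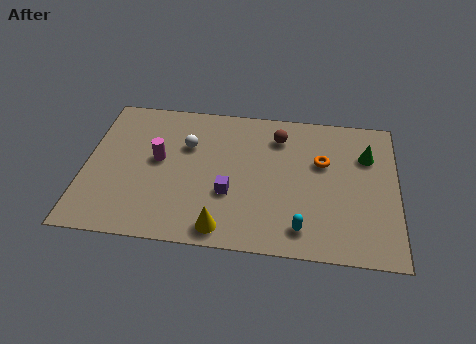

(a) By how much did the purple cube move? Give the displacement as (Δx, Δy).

(2.3, -1.3)

From the two frames, the purple cube sits at roughly (3.9, 4.3) before and (6.2, 3.0) after.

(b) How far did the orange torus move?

2.5

From (10.2, 2.8) to (10.1, 5.3), the orange torus covered √(0.1² + 2.5²) ≈ 2.5 units.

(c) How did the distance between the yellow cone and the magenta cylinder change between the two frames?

-1.6

They were about 6.2 units apart before and 4.6 after — 1.6 units closer together.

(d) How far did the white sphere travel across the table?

2.3

The white sphere moved from about (6.0, 7.1) to (4.3, 5.6), a distance of √(1.7² + 1.5²) ≈ 2.3.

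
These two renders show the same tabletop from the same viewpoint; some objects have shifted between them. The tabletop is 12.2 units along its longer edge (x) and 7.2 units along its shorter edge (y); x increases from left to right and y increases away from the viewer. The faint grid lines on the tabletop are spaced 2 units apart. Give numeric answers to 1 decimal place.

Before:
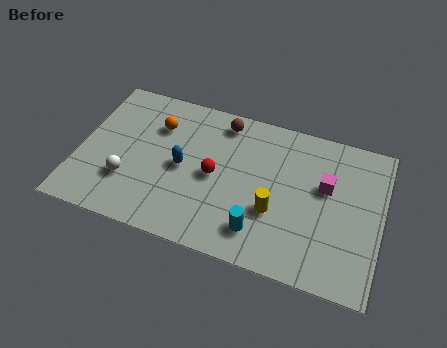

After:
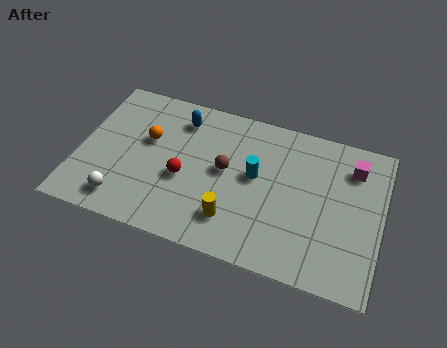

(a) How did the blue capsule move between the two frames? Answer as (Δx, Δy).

(-0.3, 2.3)

The blue capsule was at about (4.2, 3.5) and moved to about (3.9, 5.8).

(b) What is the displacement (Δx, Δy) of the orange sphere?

(-0.3, -0.8)

From the two frames, the orange sphere sits at roughly (3.0, 5.2) before and (2.7, 4.4) after.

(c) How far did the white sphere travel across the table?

1.0

The white sphere was near (2.1, 2.2) before and (2.0, 1.2) after, so it travelled √(0.1² + 1.0²) ≈ 1.0 units.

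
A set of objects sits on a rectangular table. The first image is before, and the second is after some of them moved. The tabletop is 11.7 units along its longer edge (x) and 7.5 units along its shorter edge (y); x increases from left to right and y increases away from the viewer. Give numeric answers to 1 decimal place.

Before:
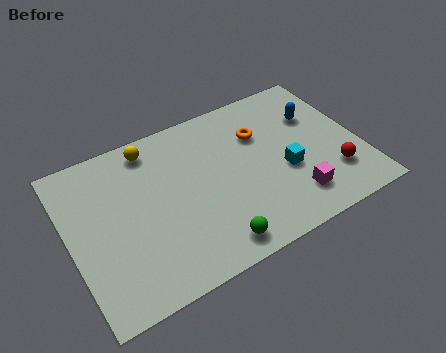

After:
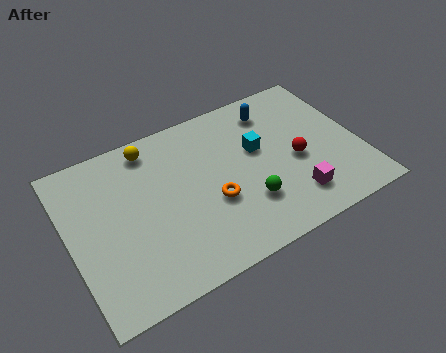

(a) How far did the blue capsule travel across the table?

1.9

The blue capsule moved from about (10.2, 5.1) to (8.6, 6.1), a distance of √(1.6² + 1.0²) ≈ 1.9.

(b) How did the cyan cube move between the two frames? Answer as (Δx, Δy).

(-0.9, 1.5)

From the two frames, the cyan cube sits at roughly (8.6, 3.0) before and (7.7, 4.5) after.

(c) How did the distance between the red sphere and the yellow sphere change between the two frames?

-1.8

They were about 8.2 units apart before and 6.4 after — 1.8 units closer together.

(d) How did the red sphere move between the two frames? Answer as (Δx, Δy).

(-1.3, 1.3)

The red sphere was at about (10.4, 2.0) and moved to about (9.1, 3.3).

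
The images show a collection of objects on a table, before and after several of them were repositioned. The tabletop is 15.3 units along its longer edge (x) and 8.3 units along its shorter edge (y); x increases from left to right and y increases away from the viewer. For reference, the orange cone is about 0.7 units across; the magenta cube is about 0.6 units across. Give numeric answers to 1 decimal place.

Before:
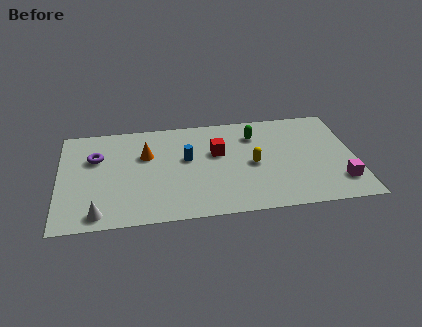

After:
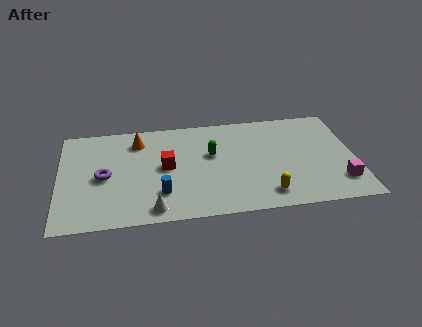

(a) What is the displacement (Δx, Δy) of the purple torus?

(0.4, -1.6)

From the two frames, the purple torus sits at roughly (1.9, 5.5) before and (2.3, 3.9) after.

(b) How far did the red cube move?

2.8

The red cube was near (8.2, 5.1) before and (5.5, 4.3) after, so it travelled √(2.7² + 0.8²) ≈ 2.8 units.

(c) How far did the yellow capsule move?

2.6

The yellow capsule moved from about (10.0, 3.9) to (10.6, 1.4), a distance of √(0.6² + 2.5²) ≈ 2.6.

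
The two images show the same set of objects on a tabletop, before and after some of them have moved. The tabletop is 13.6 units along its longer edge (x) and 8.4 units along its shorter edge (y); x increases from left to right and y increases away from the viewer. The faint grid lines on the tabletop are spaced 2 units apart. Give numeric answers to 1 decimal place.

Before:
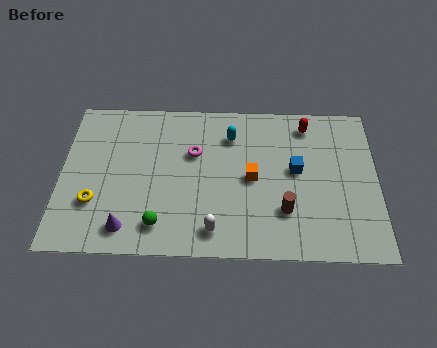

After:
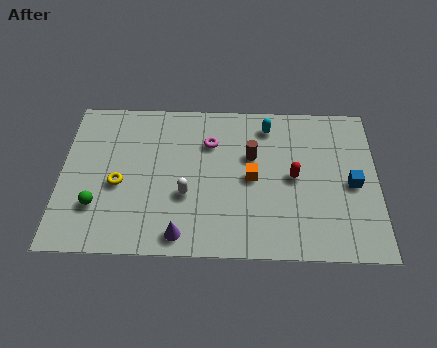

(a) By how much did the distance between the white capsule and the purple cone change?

-1.6

They were about 3.7 units apart before and 2.1 after — 1.6 units closer together.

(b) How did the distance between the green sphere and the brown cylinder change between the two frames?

+1.8

Before: roughly 5.4 units apart; after: 7.2. That's 1.8 units further apart.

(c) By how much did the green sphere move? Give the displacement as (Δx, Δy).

(-2.7, 0.9)

The green sphere was at about (4.3, 1.5) and moved to about (1.6, 2.4).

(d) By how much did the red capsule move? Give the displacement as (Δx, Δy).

(-0.6, -2.9)

The red capsule started near (10.6, 7.1) and ended near (10.0, 4.2).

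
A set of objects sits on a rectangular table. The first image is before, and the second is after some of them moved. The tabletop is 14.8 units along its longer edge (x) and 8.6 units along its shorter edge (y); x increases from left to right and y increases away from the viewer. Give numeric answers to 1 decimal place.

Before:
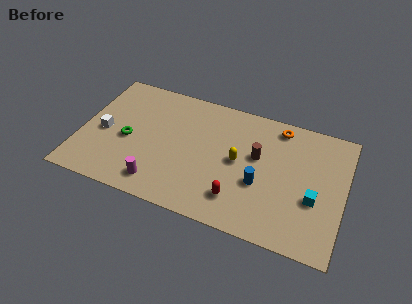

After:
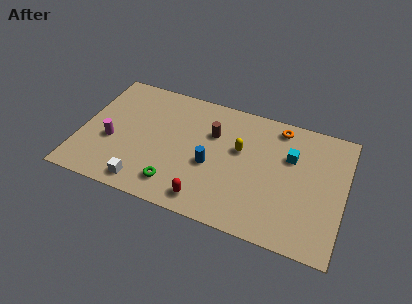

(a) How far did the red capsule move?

1.8

From (9.1, 1.9) to (7.4, 1.2), the red capsule covered √(1.7² + 0.7²) ≈ 1.8 units.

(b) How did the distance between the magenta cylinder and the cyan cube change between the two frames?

+1.5

Before: roughly 8.7 units apart; after: 10.2. That's 1.5 units further apart.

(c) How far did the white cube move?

3.8

From (1.3, 3.9) to (3.9, 1.1), the white cube covered √(2.6² + 2.8²) ≈ 3.8 units.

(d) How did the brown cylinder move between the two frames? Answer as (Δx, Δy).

(-2.6, 0.7)

The brown cylinder started near (9.9, 5.1) and ended near (7.3, 5.8).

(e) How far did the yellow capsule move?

0.8

The yellow capsule moved from about (8.9, 4.4) to (8.9, 5.2), a distance of √(0.0² + 0.8²) ≈ 0.8.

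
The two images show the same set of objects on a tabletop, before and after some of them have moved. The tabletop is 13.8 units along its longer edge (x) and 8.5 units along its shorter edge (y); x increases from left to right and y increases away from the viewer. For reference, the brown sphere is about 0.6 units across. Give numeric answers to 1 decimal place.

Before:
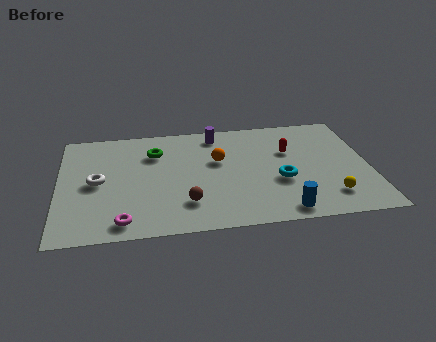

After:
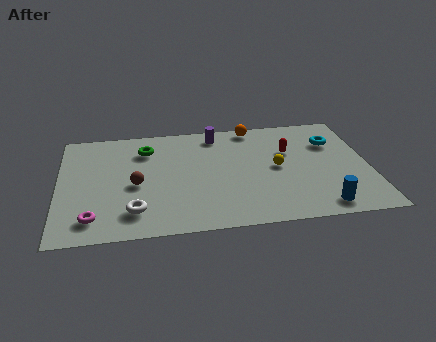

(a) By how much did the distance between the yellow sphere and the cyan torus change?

+0.5

The distance was about 2.6 in the first image and 3.1 in the second, so they moved 0.5 units further apart.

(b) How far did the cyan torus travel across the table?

3.7

The cyan torus moved from about (9.8, 3.3) to (12.3, 6.0), a distance of √(2.5² + 2.7²) ≈ 3.7.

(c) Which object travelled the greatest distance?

the cyan torus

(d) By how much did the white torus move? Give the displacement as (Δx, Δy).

(1.6, -2.4)

From the two frames, the white torus sits at roughly (1.7, 4.2) before and (3.3, 1.8) after.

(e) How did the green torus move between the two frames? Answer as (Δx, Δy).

(-0.4, 0.3)

The green torus was at about (4.3, 6.2) and moved to about (3.9, 6.5).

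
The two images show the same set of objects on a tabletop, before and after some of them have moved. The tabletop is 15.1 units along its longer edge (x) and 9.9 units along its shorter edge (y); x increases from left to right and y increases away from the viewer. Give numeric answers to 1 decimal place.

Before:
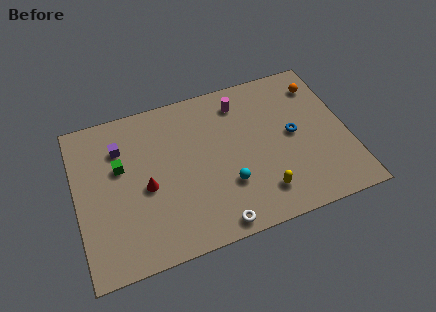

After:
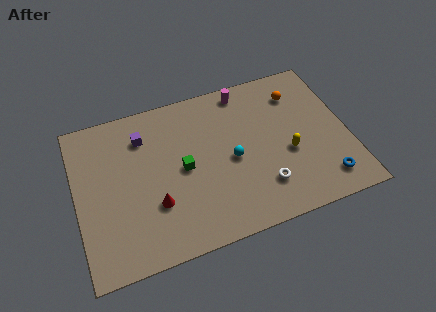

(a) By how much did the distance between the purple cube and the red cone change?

+1.3

Before: roughly 3.1 units apart; after: 4.4. That's 1.3 units further apart.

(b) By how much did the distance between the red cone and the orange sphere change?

-1.2

They were about 10.7 units apart before and 9.5 after — 1.2 units closer together.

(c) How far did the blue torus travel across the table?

3.7

The blue torus moved from about (12.1, 5.1) to (13.5, 1.7), a distance of √(1.4² + 3.4²) ≈ 3.7.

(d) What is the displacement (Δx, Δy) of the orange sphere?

(-1.3, -0.2)

From the two frames, the orange sphere sits at roughly (13.9, 7.9) before and (12.6, 7.7) after.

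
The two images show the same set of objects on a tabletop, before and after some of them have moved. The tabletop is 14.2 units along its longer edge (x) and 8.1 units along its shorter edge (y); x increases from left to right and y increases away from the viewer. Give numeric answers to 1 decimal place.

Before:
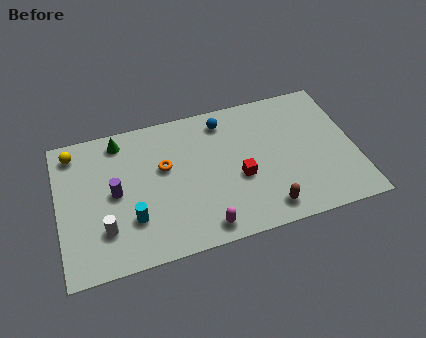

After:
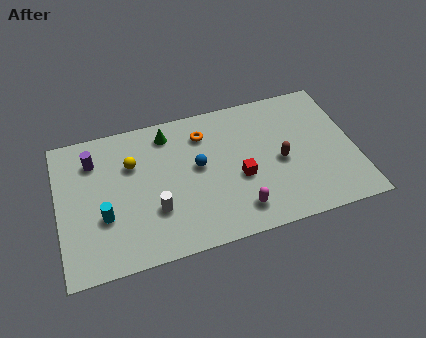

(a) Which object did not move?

the red cube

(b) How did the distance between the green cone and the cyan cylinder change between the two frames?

+0.5

The distance was about 4.6 in the first image and 5.1 in the second, so they moved 0.5 units further apart.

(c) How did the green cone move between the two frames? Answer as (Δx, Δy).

(2.3, -0.2)

The green cone started near (3.1, 7.0) and ended near (5.4, 6.8).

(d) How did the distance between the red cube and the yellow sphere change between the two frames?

-3.0

They were about 8.5 units apart before and 5.5 after — 3.0 units closer together.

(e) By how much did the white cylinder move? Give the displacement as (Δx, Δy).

(2.4, 0.4)

From the two frames, the white cylinder sits at roughly (2.1, 2.2) before and (4.5, 2.6) after.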